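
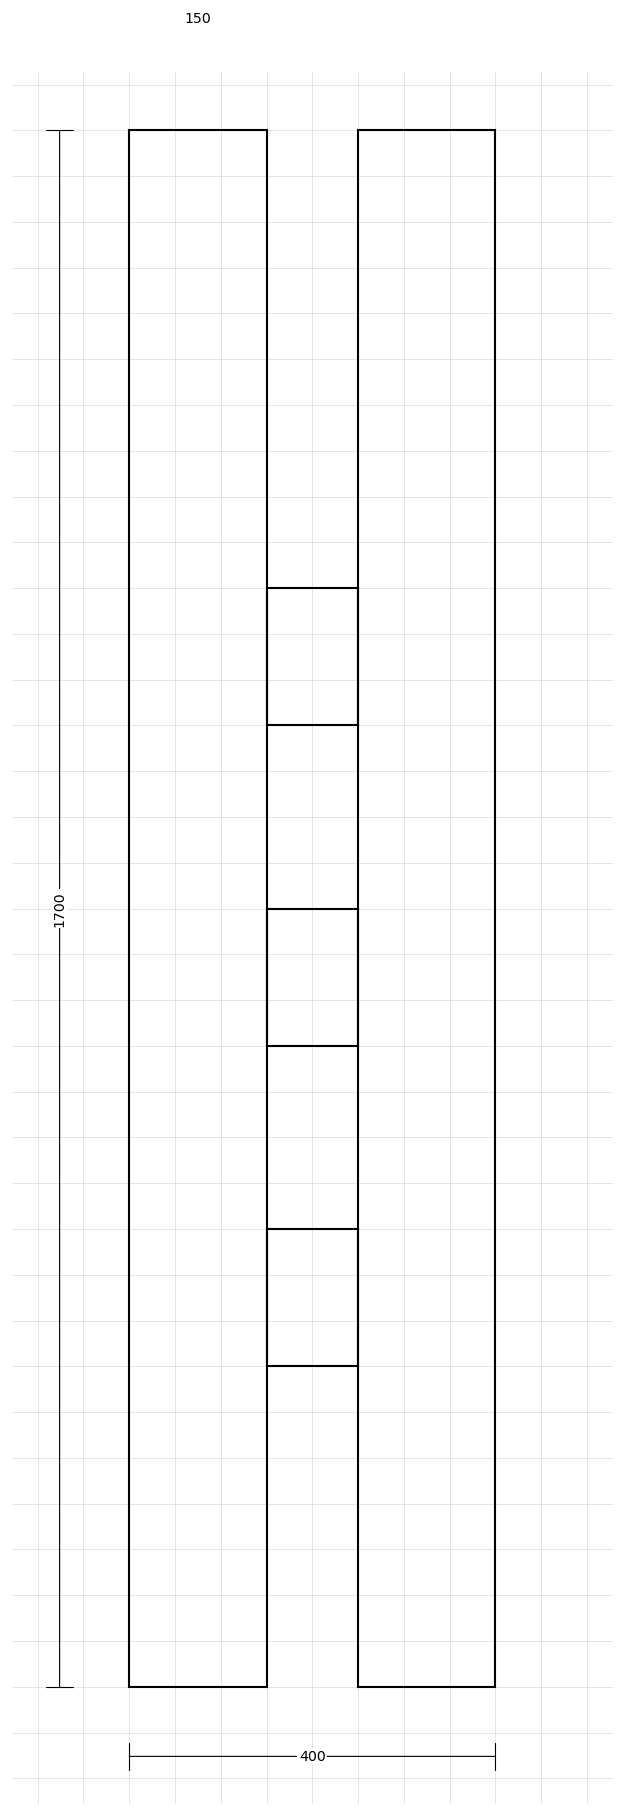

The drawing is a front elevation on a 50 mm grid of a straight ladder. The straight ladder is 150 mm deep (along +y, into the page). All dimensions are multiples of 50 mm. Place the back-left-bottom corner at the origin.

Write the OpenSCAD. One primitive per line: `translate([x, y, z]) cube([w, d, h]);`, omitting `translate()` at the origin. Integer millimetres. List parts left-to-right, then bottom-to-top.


cube([150, 150, 1700]);
translate([150, 0, 350]) cube([100, 150, 150]);
translate([150, 0, 700]) cube([100, 150, 150]);
translate([150, 0, 1050]) cube([100, 150, 150]);
translate([250, 0, 0]) cube([150, 150, 1700]);


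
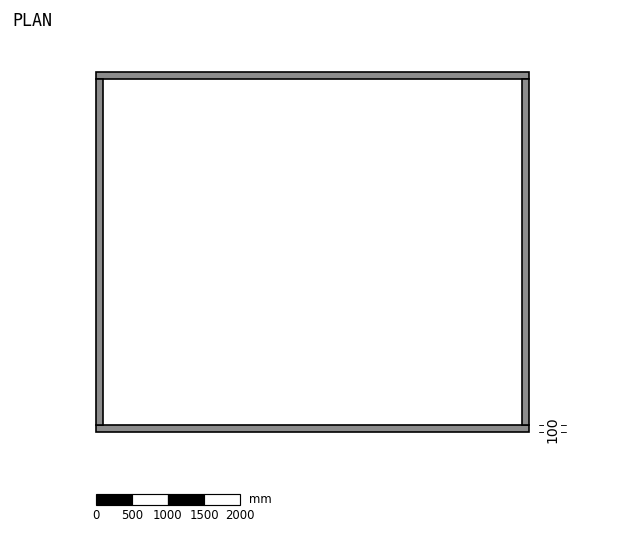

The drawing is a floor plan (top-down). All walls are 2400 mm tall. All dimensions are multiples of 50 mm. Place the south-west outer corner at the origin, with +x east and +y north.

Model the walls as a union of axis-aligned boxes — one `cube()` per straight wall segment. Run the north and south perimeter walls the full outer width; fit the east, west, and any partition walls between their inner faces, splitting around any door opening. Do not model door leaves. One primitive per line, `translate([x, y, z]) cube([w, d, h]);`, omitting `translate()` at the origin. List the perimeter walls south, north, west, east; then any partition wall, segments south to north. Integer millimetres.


cube([6000, 100, 2400]);
translate([0, 4900, 0]) cube([6000, 100, 2400]);
translate([0, 100, 0]) cube([100, 4800, 2400]);
translate([5900, 100, 0]) cube([100, 4800, 2400]);


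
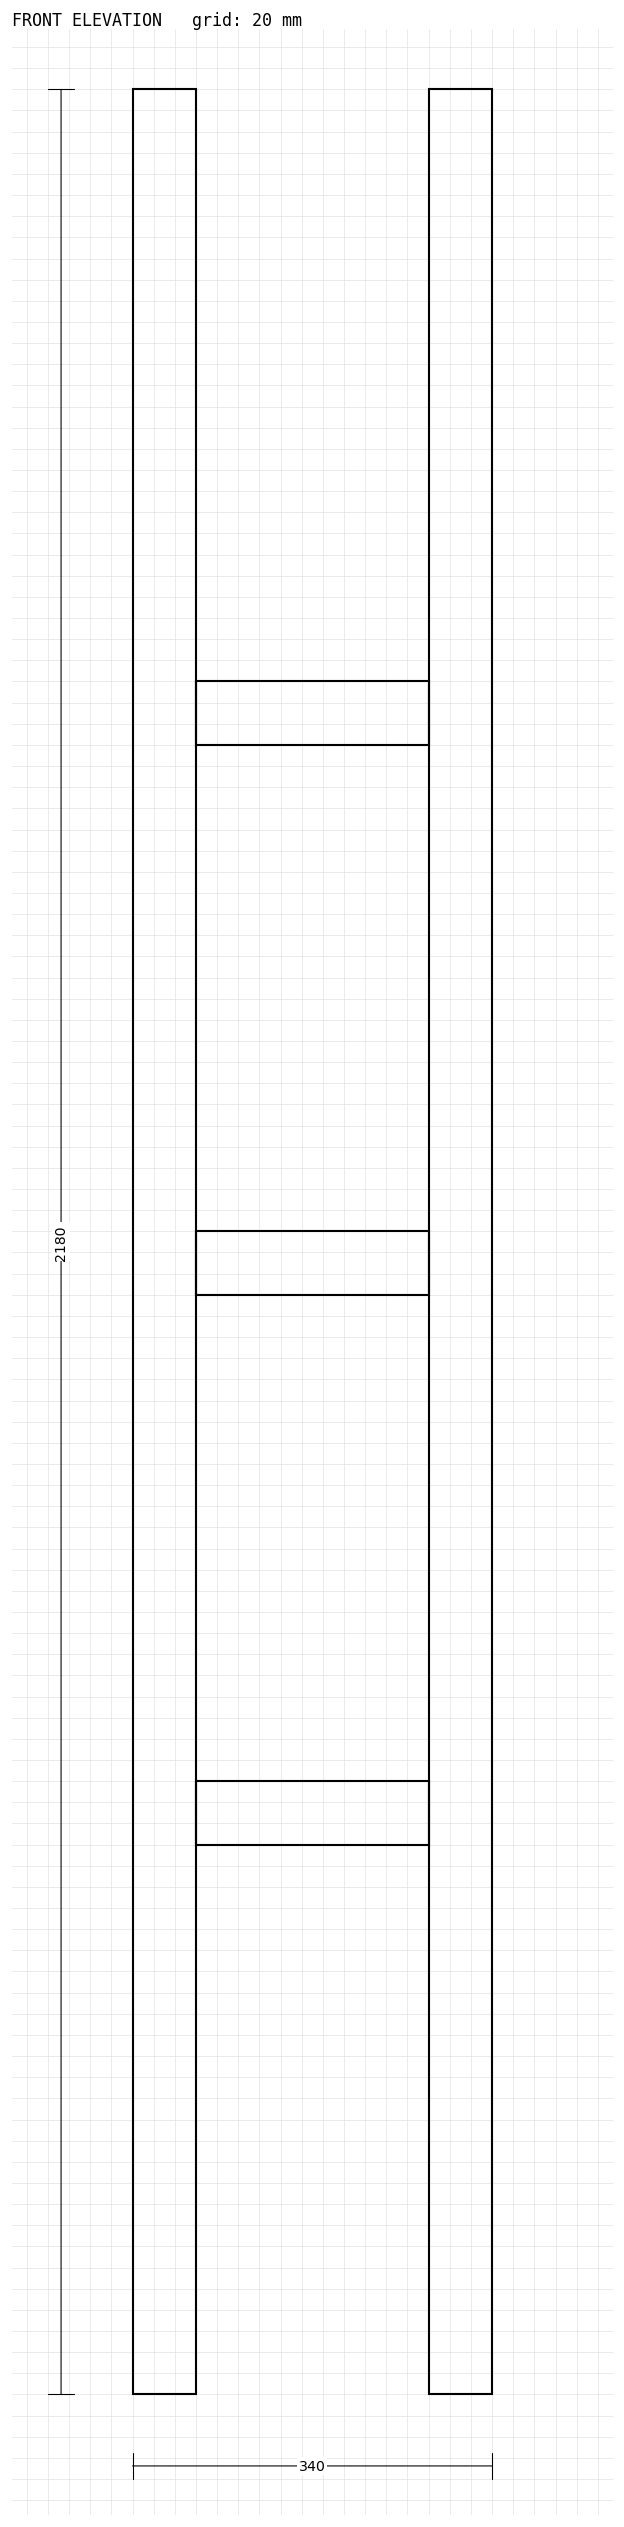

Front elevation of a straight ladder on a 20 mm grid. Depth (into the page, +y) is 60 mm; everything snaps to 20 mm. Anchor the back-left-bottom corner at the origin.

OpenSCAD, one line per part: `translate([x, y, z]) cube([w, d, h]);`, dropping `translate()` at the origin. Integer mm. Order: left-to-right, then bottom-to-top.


cube([60, 60, 2180]);
translate([60, 0, 520]) cube([220, 60, 60]);
translate([60, 0, 1040]) cube([220, 60, 60]);
translate([60, 0, 1560]) cube([220, 60, 60]);
translate([280, 0, 0]) cube([60, 60, 2180]);


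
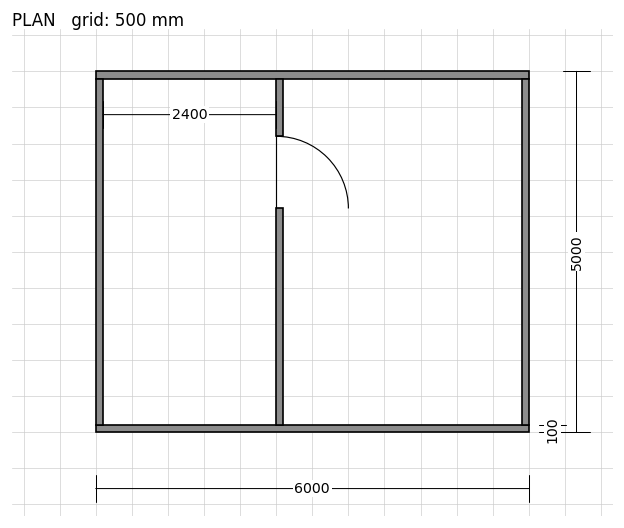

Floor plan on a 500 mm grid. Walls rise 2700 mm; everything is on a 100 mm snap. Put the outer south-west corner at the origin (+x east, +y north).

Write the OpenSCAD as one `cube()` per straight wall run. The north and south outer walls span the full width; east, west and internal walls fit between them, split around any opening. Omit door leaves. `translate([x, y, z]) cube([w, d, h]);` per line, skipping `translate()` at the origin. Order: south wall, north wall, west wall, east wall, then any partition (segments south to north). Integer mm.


cube([6000, 100, 2700]);
translate([0, 4900, 0]) cube([6000, 100, 2700]);
translate([0, 100, 0]) cube([100, 4800, 2700]);
translate([5900, 100, 0]) cube([100, 4800, 2700]);
translate([2500, 100, 0]) cube([100, 3000, 2700]);
translate([2500, 4100, 0]) cube([100, 800, 2700]);


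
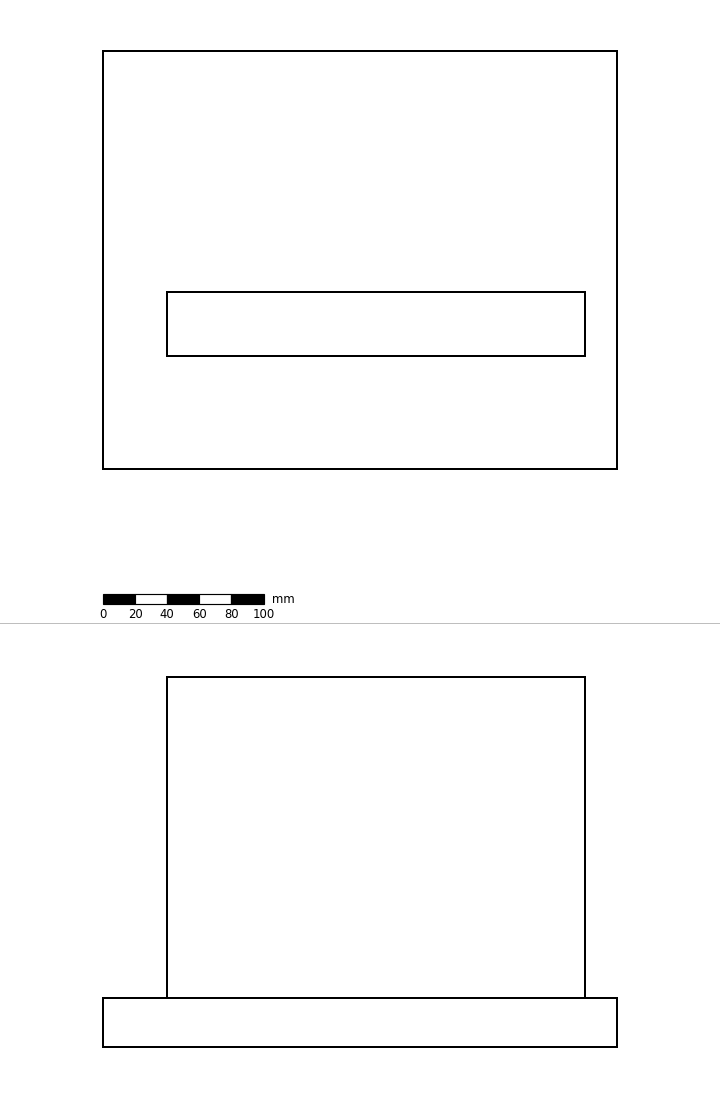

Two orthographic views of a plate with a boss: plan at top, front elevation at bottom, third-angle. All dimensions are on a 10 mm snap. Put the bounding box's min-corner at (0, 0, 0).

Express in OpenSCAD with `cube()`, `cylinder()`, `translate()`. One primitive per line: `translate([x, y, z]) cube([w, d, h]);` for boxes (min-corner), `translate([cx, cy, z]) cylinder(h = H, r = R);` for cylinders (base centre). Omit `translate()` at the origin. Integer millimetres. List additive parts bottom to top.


cube([320, 260, 30]);
translate([40, 70, 30]) cube([260, 40, 200]);


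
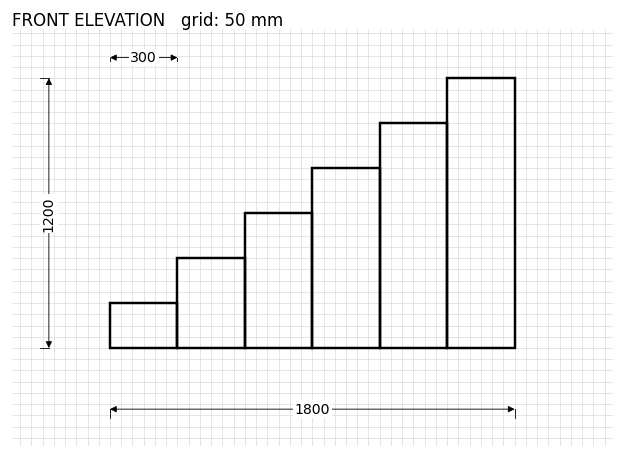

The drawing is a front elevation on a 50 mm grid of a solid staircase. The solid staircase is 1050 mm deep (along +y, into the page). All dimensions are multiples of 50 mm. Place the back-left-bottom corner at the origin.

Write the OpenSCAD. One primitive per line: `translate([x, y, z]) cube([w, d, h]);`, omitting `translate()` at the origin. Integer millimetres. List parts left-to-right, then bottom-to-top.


cube([300, 1050, 200]);
translate([300, 0, 0]) cube([300, 1050, 400]);
translate([600, 0, 0]) cube([300, 1050, 600]);
translate([900, 0, 0]) cube([300, 1050, 800]);
translate([1200, 0, 0]) cube([300, 1050, 1000]);
translate([1500, 0, 0]) cube([300, 1050, 1200]);


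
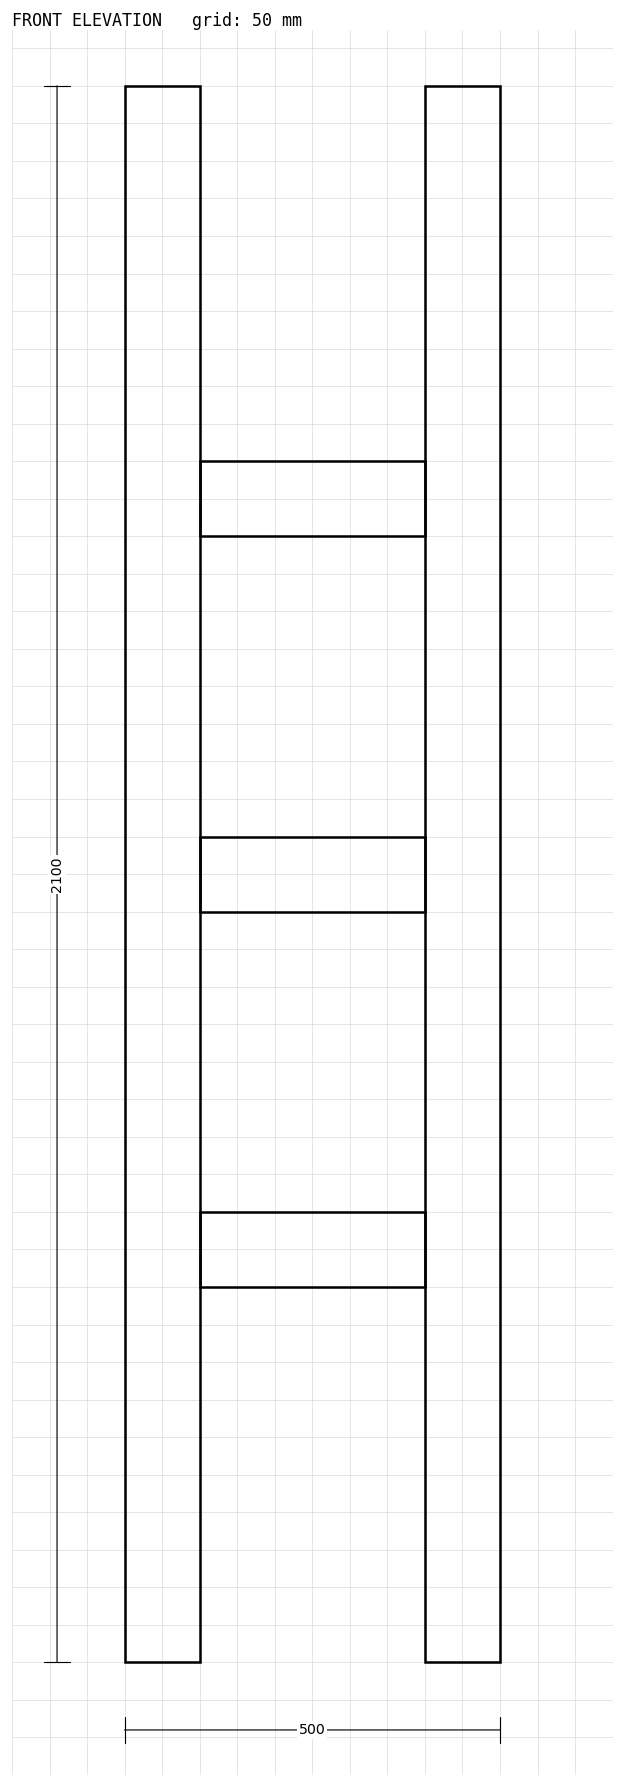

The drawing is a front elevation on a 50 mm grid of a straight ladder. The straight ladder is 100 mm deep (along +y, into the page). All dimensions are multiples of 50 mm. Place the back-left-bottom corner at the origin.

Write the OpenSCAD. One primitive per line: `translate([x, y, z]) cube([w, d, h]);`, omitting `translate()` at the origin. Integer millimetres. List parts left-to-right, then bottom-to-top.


cube([100, 100, 2100]);
translate([100, 0, 500]) cube([300, 100, 100]);
translate([100, 0, 1000]) cube([300, 100, 100]);
translate([100, 0, 1500]) cube([300, 100, 100]);
translate([400, 0, 0]) cube([100, 100, 2100]);


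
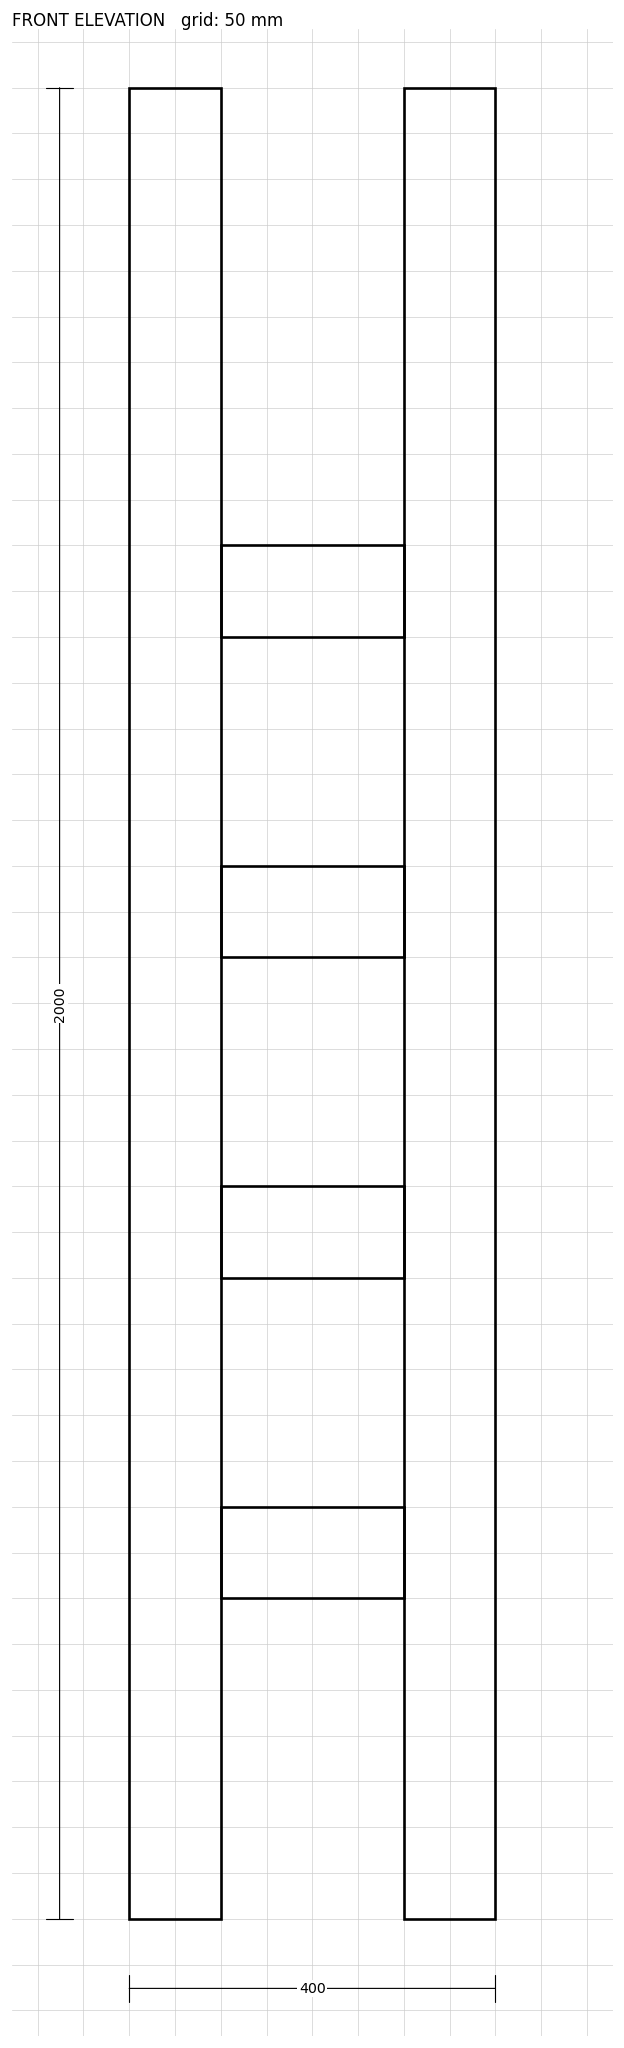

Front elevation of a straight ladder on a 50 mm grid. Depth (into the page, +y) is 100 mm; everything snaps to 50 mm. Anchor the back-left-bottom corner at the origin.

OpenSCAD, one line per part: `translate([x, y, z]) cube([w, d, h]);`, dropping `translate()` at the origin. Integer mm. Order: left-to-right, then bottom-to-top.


cube([100, 100, 2000]);
translate([100, 0, 350]) cube([200, 100, 100]);
translate([100, 0, 700]) cube([200, 100, 100]);
translate([100, 0, 1050]) cube([200, 100, 100]);
translate([100, 0, 1400]) cube([200, 100, 100]);
translate([300, 0, 0]) cube([100, 100, 2000]);


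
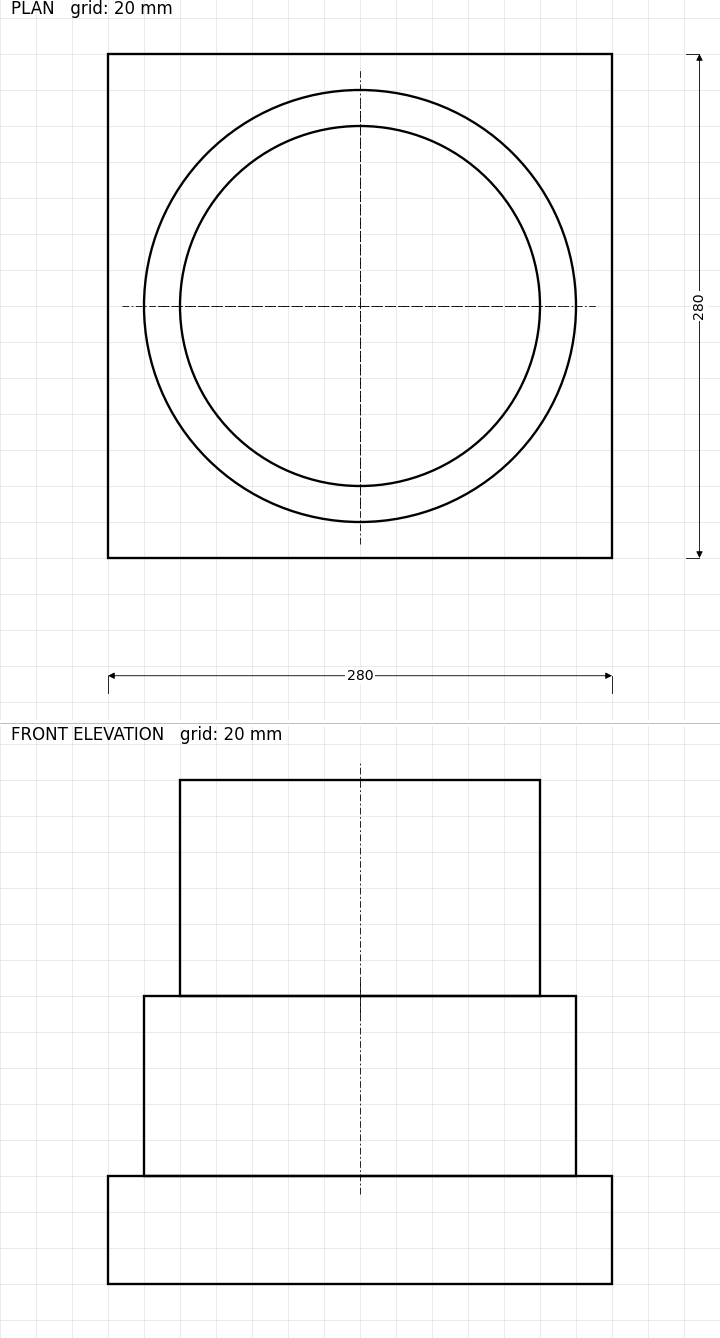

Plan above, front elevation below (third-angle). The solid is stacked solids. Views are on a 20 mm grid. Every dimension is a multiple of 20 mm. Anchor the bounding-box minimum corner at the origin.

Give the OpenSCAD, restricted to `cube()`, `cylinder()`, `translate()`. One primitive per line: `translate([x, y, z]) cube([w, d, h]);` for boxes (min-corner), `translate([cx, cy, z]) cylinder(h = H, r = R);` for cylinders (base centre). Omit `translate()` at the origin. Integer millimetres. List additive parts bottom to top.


cube([280, 280, 60]);
translate([140, 140, 60]) cylinder(h = 100, r = 120);
translate([140, 140, 160]) cylinder(h = 120, r = 100);


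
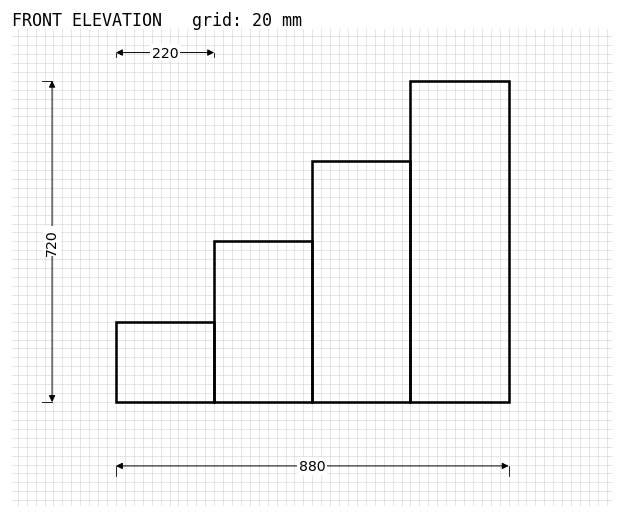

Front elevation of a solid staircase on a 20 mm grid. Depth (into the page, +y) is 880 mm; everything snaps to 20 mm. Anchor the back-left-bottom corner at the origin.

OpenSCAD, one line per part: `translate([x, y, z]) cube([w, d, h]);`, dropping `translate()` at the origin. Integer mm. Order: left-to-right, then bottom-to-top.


cube([220, 880, 180]);
translate([220, 0, 0]) cube([220, 880, 360]);
translate([440, 0, 0]) cube([220, 880, 540]);
translate([660, 0, 0]) cube([220, 880, 720]);


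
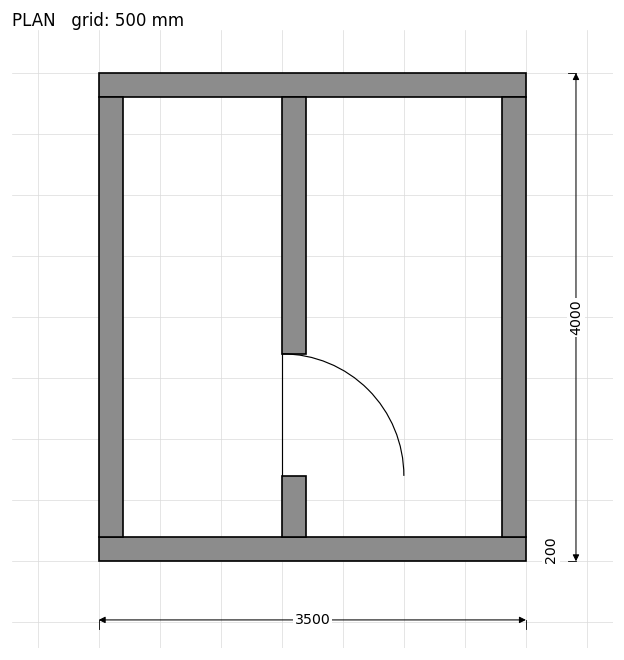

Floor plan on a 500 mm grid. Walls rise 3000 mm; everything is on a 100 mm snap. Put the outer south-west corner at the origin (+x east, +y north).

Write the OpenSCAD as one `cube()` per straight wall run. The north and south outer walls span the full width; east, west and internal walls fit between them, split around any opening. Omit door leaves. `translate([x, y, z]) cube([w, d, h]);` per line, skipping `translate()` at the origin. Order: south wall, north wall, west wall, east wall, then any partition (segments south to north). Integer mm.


cube([3500, 200, 3000]);
translate([0, 3800, 0]) cube([3500, 200, 3000]);
translate([0, 200, 0]) cube([200, 3600, 3000]);
translate([3300, 200, 0]) cube([200, 3600, 3000]);
translate([1500, 200, 0]) cube([200, 500, 3000]);
translate([1500, 1700, 0]) cube([200, 2100, 3000]);


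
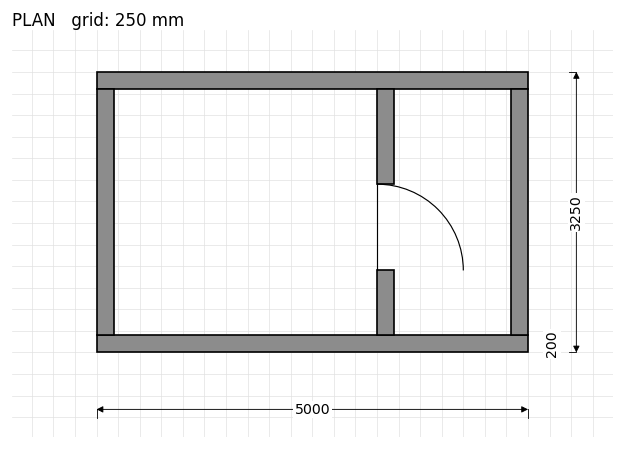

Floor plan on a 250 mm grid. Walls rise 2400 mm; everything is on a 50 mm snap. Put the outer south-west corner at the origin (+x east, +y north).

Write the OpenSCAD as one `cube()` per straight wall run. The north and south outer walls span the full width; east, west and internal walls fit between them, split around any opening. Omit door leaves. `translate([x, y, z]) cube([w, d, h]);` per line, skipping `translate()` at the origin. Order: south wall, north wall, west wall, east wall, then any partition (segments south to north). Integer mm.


cube([5000, 200, 2400]);
translate([0, 3050, 0]) cube([5000, 200, 2400]);
translate([0, 200, 0]) cube([200, 2850, 2400]);
translate([4800, 200, 0]) cube([200, 2850, 2400]);
translate([3250, 200, 0]) cube([200, 750, 2400]);
translate([3250, 1950, 0]) cube([200, 1100, 2400]);


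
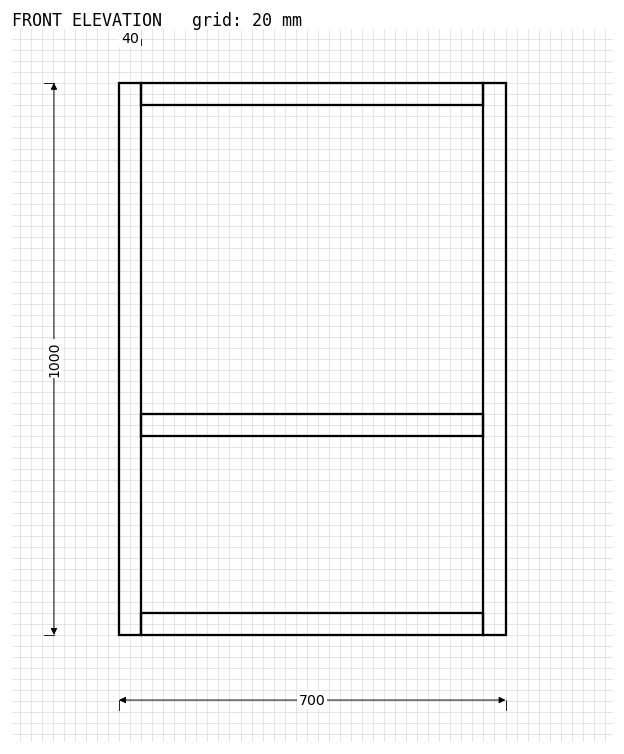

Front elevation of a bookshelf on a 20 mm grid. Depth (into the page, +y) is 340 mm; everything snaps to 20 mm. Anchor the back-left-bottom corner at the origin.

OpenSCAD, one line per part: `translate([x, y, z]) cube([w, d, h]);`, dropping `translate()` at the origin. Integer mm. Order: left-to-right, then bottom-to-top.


cube([40, 340, 1000]);
translate([40, 0, 0]) cube([620, 340, 40]);
translate([40, 0, 360]) cube([620, 340, 40]);
translate([40, 0, 960]) cube([620, 340, 40]);
translate([660, 0, 0]) cube([40, 340, 1000]);


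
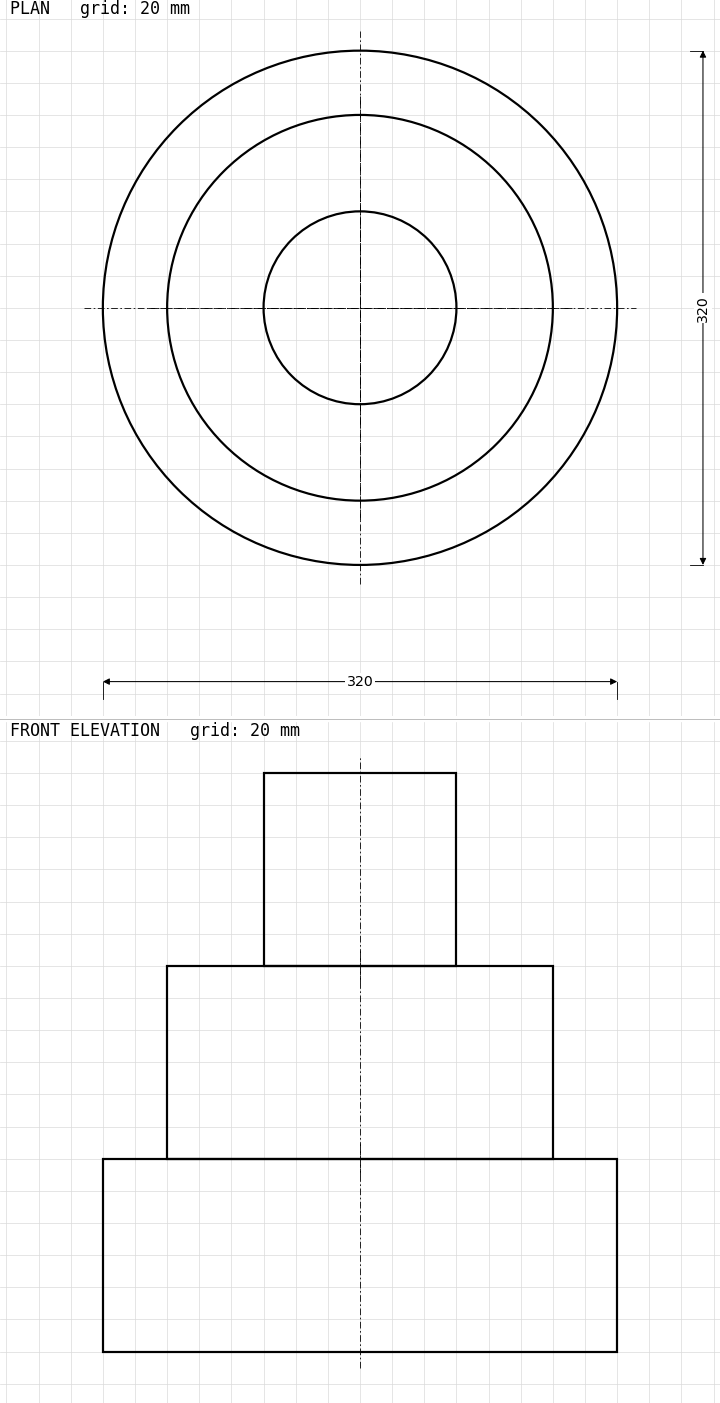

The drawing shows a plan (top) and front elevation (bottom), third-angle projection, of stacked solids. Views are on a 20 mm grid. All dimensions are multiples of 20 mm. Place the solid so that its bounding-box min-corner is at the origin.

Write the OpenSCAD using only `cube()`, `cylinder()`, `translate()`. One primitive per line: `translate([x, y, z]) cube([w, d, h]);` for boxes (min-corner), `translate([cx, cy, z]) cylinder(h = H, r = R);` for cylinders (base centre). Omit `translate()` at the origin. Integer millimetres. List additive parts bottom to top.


translate([160, 160, 0]) cylinder(h = 120, r = 160);
translate([160, 160, 120]) cylinder(h = 120, r = 120);
translate([160, 160, 240]) cylinder(h = 120, r = 60);


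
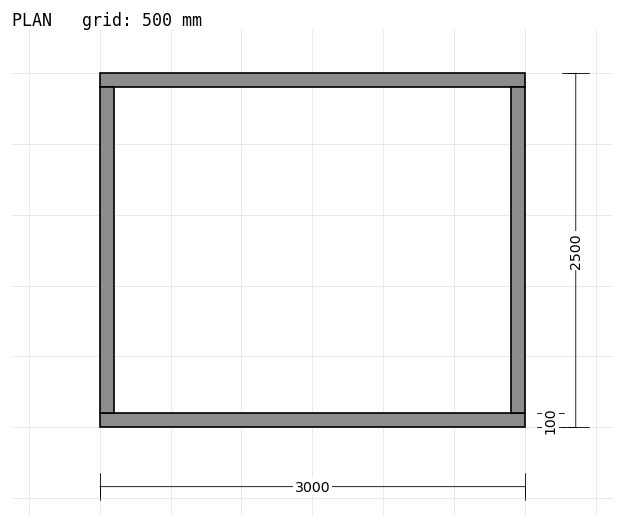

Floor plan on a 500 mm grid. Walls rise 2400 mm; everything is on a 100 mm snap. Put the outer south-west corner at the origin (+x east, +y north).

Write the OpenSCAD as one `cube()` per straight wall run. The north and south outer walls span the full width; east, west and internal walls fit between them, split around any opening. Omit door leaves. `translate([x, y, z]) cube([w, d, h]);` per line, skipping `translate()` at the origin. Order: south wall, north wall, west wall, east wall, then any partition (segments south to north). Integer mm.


cube([3000, 100, 2400]);
translate([0, 2400, 0]) cube([3000, 100, 2400]);
translate([0, 100, 0]) cube([100, 2300, 2400]);
translate([2900, 100, 0]) cube([100, 2300, 2400]);


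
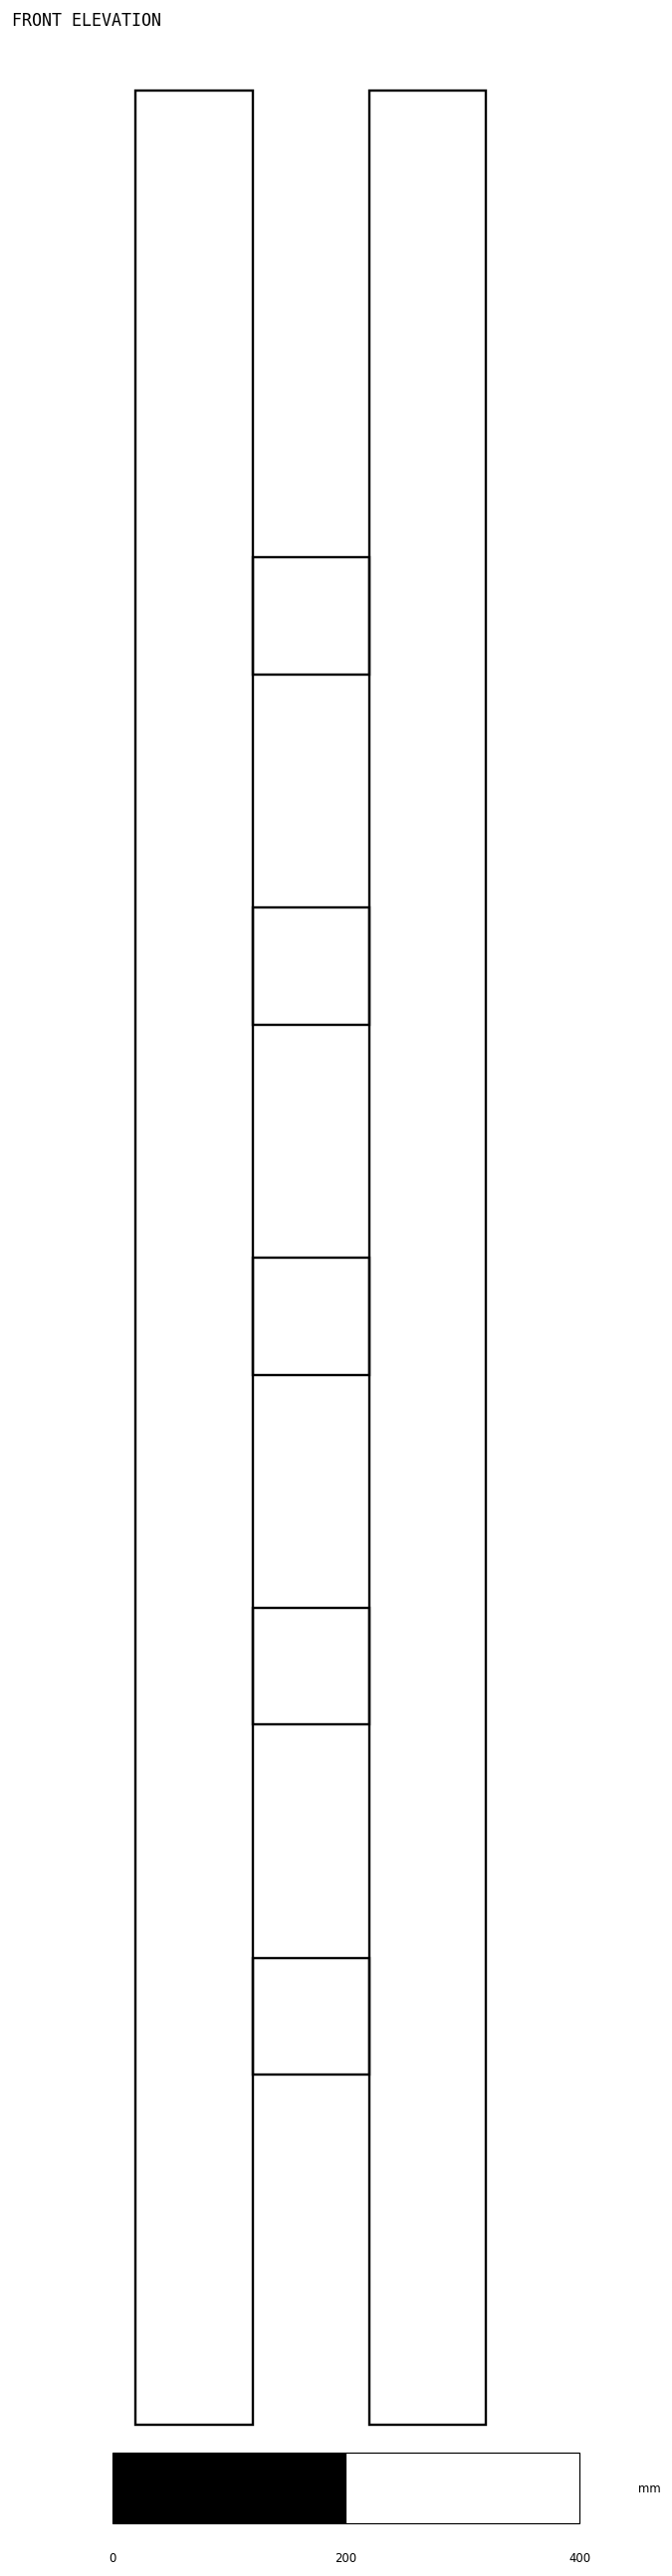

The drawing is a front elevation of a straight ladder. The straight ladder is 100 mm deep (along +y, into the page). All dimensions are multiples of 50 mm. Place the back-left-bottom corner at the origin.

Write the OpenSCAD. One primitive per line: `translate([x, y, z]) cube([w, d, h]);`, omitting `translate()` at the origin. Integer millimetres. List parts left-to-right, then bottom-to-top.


cube([100, 100, 2000]);
translate([100, 0, 300]) cube([100, 100, 100]);
translate([100, 0, 600]) cube([100, 100, 100]);
translate([100, 0, 900]) cube([100, 100, 100]);
translate([100, 0, 1200]) cube([100, 100, 100]);
translate([100, 0, 1500]) cube([100, 100, 100]);
translate([200, 0, 0]) cube([100, 100, 2000]);


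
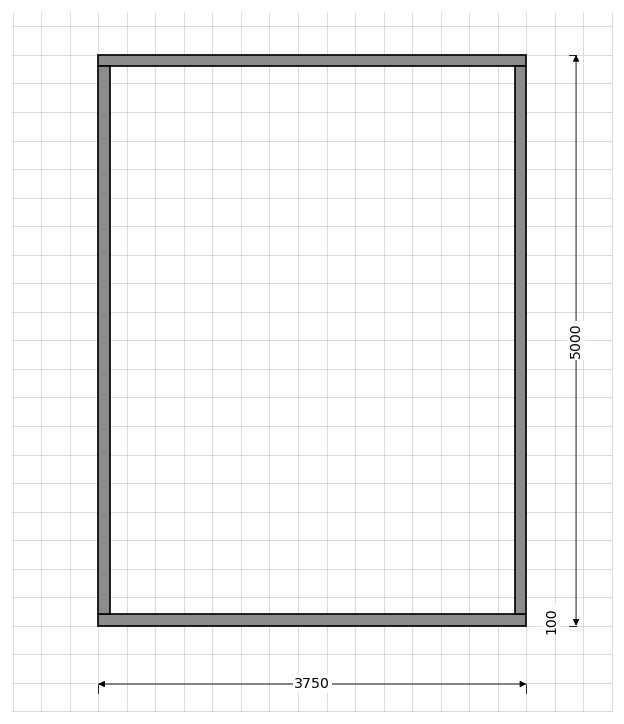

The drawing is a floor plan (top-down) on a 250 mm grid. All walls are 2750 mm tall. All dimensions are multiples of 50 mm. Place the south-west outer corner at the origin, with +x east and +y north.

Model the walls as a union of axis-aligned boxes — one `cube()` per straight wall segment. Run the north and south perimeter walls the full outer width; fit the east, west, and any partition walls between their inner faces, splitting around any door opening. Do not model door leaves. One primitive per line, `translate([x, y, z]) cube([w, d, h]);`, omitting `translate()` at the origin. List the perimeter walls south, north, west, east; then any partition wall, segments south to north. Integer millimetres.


cube([3750, 100, 2750]);
translate([0, 4900, 0]) cube([3750, 100, 2750]);
translate([0, 100, 0]) cube([100, 4800, 2750]);
translate([3650, 100, 0]) cube([100, 4800, 2750]);


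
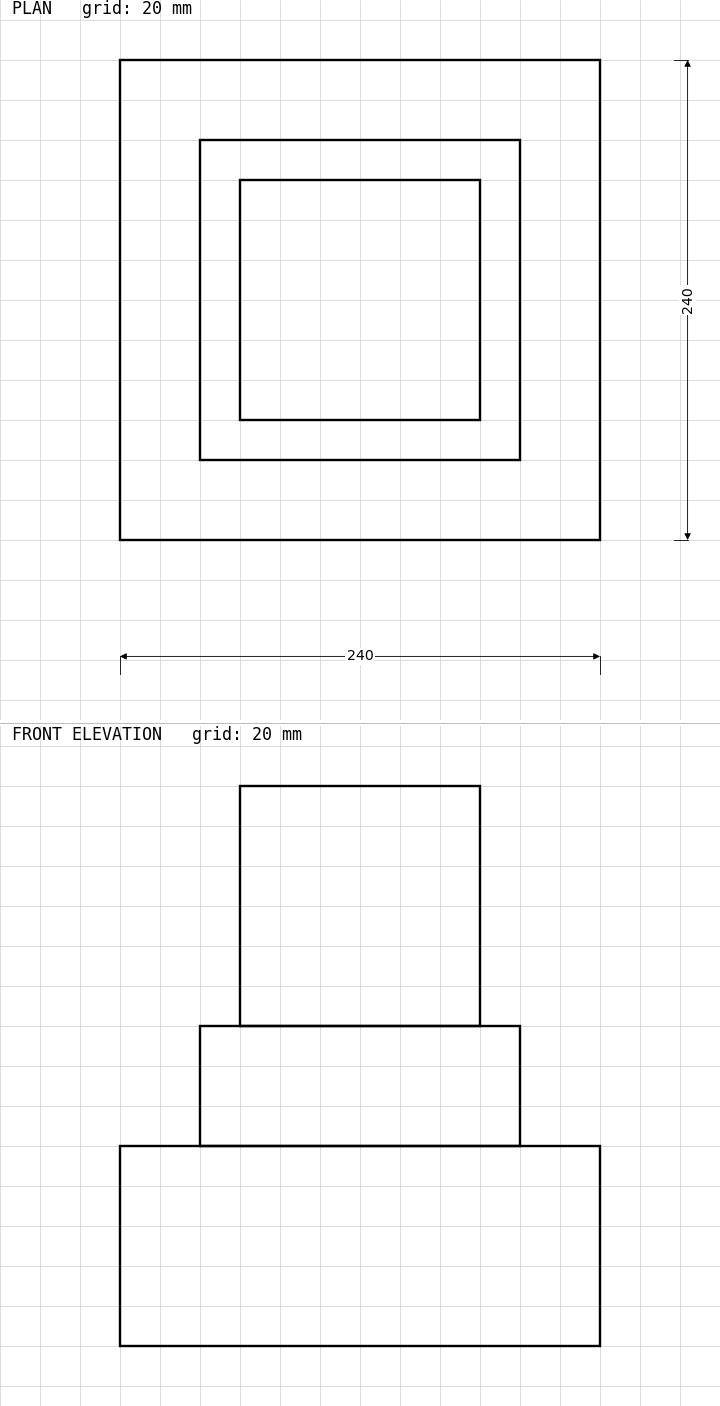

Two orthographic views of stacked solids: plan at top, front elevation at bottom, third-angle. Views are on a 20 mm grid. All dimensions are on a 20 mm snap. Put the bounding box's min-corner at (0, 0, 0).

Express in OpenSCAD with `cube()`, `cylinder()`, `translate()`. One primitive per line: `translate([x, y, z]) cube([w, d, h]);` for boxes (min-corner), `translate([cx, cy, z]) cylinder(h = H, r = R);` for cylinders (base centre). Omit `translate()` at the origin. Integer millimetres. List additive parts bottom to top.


cube([240, 240, 100]);
translate([40, 40, 100]) cube([160, 160, 60]);
translate([60, 60, 160]) cube([120, 120, 120]);


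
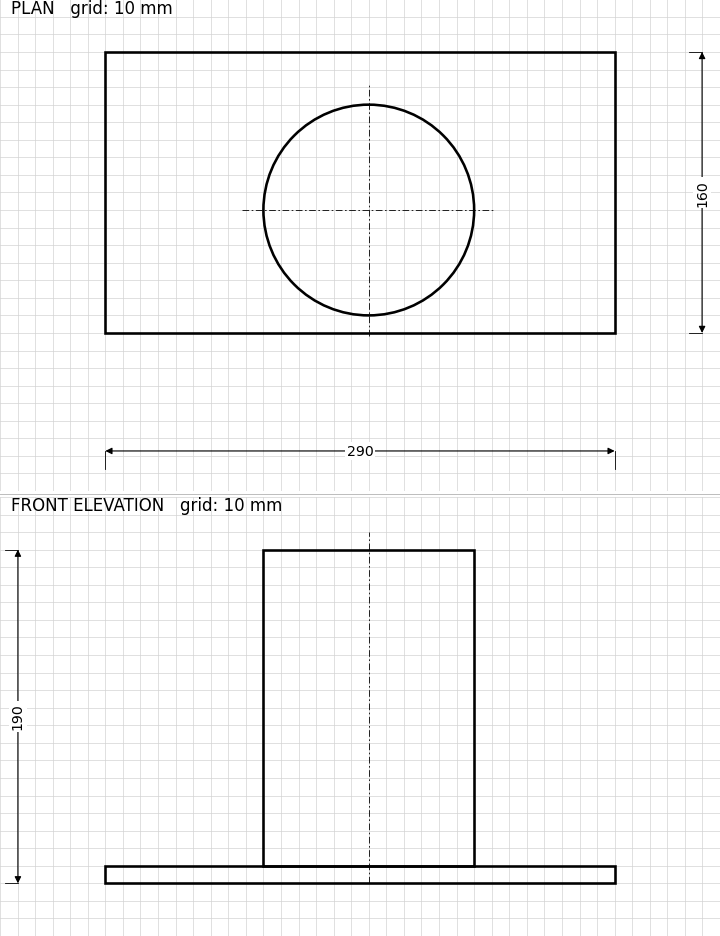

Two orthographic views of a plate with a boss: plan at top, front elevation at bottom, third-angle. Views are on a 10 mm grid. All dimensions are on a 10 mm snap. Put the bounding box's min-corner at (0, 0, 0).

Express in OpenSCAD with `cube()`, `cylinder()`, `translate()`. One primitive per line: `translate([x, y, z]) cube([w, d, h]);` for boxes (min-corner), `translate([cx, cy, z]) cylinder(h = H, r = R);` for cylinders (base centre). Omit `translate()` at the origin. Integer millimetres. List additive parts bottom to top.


cube([290, 160, 10]);
translate([150, 70, 10]) cylinder(h = 180, r = 60);


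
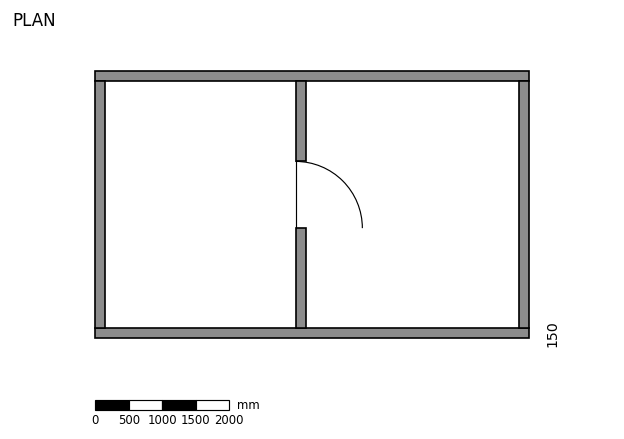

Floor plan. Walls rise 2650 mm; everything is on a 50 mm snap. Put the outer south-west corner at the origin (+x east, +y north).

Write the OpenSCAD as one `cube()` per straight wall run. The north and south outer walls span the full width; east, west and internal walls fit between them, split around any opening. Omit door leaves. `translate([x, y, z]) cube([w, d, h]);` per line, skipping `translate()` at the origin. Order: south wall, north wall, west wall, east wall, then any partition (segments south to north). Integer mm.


cube([6500, 150, 2650]);
translate([0, 3850, 0]) cube([6500, 150, 2650]);
translate([0, 150, 0]) cube([150, 3700, 2650]);
translate([6350, 150, 0]) cube([150, 3700, 2650]);
translate([3000, 150, 0]) cube([150, 1500, 2650]);
translate([3000, 2650, 0]) cube([150, 1200, 2650]);


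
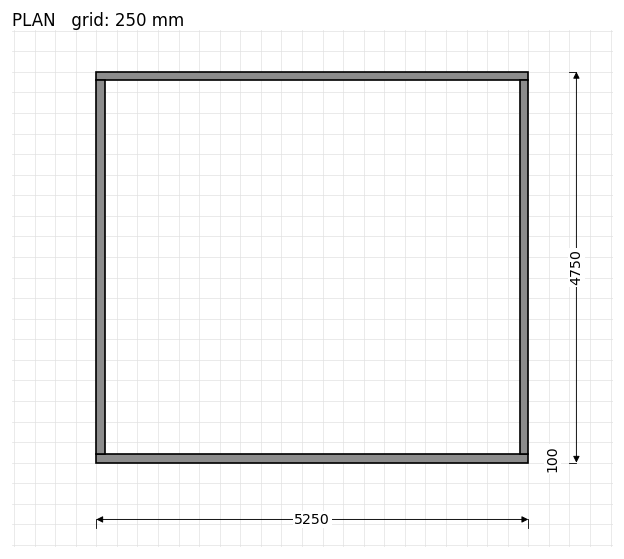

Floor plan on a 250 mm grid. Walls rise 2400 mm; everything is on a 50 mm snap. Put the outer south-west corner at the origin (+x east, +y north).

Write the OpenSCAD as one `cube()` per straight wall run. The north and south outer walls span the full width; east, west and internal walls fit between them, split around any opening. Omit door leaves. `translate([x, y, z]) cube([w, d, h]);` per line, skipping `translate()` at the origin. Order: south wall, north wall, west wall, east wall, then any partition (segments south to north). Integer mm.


cube([5250, 100, 2400]);
translate([0, 4650, 0]) cube([5250, 100, 2400]);
translate([0, 100, 0]) cube([100, 4550, 2400]);
translate([5150, 100, 0]) cube([100, 4550, 2400]);


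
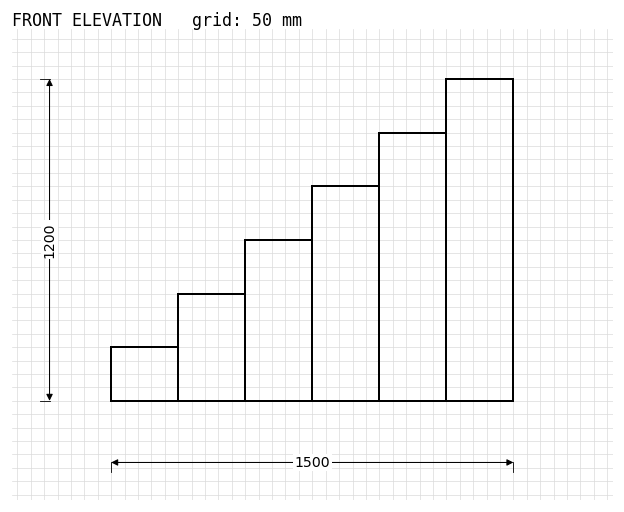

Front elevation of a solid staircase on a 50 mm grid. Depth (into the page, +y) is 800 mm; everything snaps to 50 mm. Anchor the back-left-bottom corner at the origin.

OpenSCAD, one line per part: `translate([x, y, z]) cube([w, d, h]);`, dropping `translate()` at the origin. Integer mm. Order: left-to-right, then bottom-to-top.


cube([250, 800, 200]);
translate([250, 0, 0]) cube([250, 800, 400]);
translate([500, 0, 0]) cube([250, 800, 600]);
translate([750, 0, 0]) cube([250, 800, 800]);
translate([1000, 0, 0]) cube([250, 800, 1000]);
translate([1250, 0, 0]) cube([250, 800, 1200]);


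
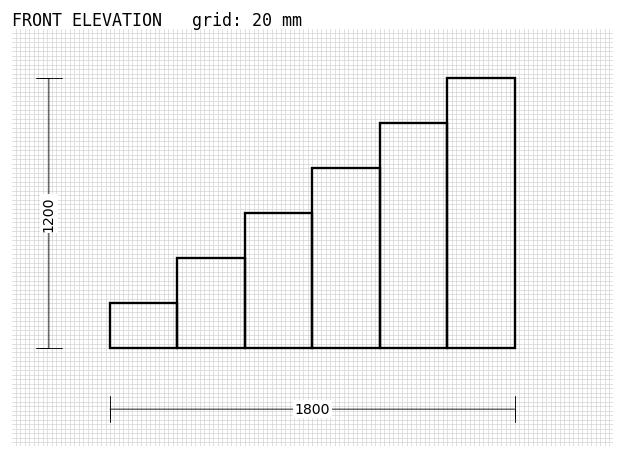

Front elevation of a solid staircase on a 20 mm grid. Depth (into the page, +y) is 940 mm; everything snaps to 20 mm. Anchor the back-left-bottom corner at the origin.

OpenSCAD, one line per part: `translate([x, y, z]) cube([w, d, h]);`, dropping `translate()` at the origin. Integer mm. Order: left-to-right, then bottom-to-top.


cube([300, 940, 200]);
translate([300, 0, 0]) cube([300, 940, 400]);
translate([600, 0, 0]) cube([300, 940, 600]);
translate([900, 0, 0]) cube([300, 940, 800]);
translate([1200, 0, 0]) cube([300, 940, 1000]);
translate([1500, 0, 0]) cube([300, 940, 1200]);


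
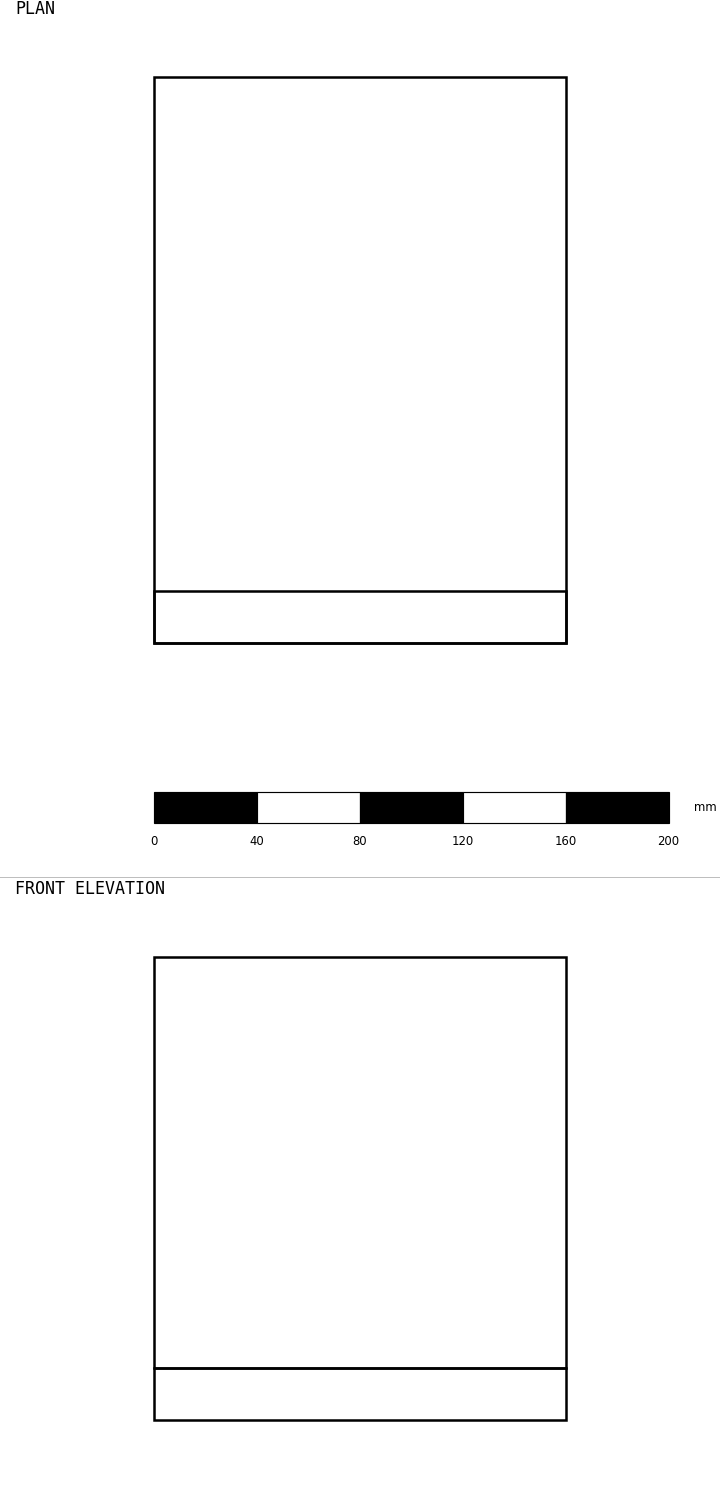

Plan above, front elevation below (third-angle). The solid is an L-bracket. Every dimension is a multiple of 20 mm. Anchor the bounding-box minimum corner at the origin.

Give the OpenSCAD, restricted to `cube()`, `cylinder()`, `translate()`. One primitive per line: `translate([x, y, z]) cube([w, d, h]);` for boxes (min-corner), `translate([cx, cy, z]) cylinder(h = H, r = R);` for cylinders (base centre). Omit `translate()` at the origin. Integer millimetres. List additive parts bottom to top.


cube([160, 220, 20]);
translate([0, 0, 20]) cube([160, 20, 160]);


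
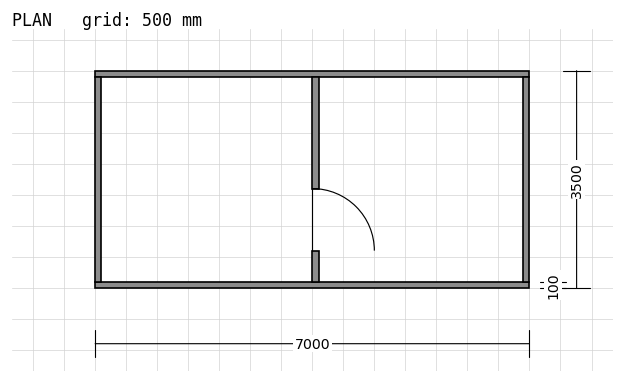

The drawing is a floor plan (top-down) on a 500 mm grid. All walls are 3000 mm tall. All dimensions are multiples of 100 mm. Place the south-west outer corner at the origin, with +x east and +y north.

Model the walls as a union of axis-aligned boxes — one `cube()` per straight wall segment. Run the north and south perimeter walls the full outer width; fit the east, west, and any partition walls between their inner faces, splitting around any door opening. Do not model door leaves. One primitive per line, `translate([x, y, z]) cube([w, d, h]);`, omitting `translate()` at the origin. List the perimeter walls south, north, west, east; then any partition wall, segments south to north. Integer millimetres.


cube([7000, 100, 3000]);
translate([0, 3400, 0]) cube([7000, 100, 3000]);
translate([0, 100, 0]) cube([100, 3300, 3000]);
translate([6900, 100, 0]) cube([100, 3300, 3000]);
translate([3500, 100, 0]) cube([100, 500, 3000]);
translate([3500, 1600, 0]) cube([100, 1800, 3000]);


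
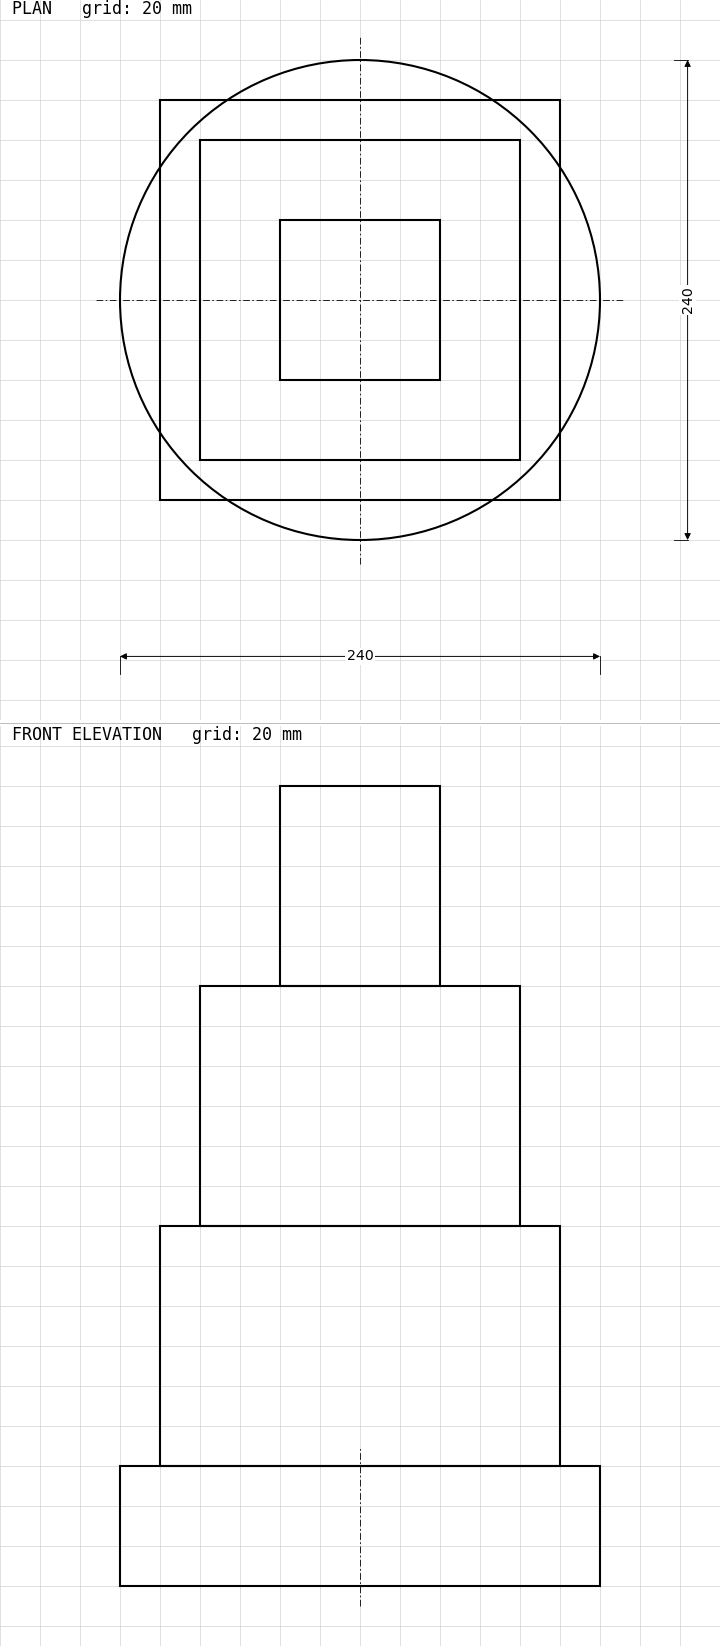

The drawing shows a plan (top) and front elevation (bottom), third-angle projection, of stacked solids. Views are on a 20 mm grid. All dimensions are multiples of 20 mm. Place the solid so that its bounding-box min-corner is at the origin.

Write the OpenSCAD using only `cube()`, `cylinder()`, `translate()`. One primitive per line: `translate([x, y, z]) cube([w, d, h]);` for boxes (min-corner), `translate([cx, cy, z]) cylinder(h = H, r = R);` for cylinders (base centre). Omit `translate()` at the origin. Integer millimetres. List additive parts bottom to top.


translate([120, 120, 0]) cylinder(h = 60, r = 120);
translate([20, 20, 60]) cube([200, 200, 120]);
translate([40, 40, 180]) cube([160, 160, 120]);
translate([80, 80, 300]) cube([80, 80, 100]);


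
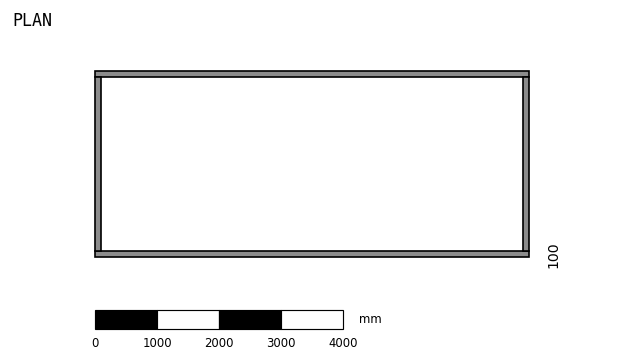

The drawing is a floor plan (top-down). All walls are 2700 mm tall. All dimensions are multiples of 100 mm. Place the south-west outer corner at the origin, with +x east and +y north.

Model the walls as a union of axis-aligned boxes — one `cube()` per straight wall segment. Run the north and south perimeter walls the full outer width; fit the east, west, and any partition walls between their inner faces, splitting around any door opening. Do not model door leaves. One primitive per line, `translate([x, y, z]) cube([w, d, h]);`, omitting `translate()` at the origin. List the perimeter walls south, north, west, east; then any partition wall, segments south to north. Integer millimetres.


cube([7000, 100, 2700]);
translate([0, 2900, 0]) cube([7000, 100, 2700]);
translate([0, 100, 0]) cube([100, 2800, 2700]);
translate([6900, 100, 0]) cube([100, 2800, 2700]);


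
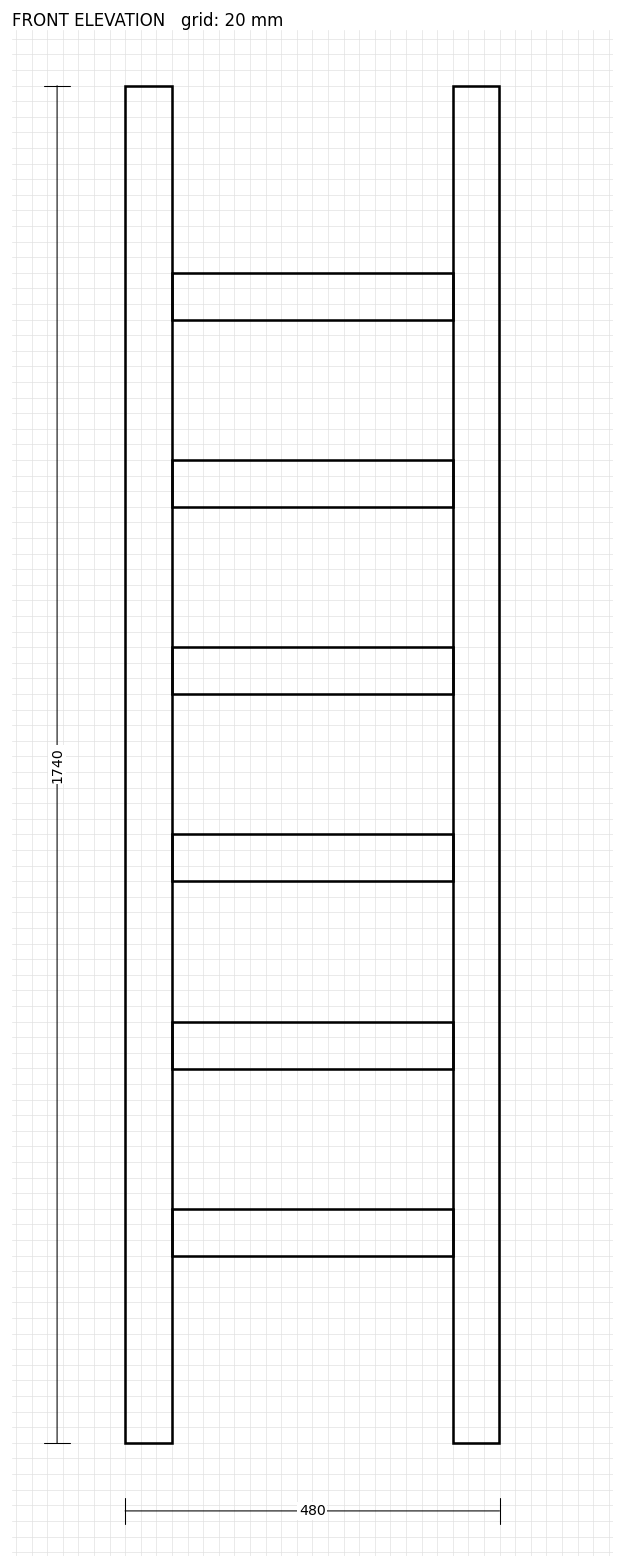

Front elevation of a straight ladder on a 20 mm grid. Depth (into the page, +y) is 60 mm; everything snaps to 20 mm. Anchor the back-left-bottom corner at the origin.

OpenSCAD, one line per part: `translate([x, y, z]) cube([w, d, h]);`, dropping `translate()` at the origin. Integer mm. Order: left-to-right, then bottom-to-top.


cube([60, 60, 1740]);
translate([60, 0, 240]) cube([360, 60, 60]);
translate([60, 0, 480]) cube([360, 60, 60]);
translate([60, 0, 720]) cube([360, 60, 60]);
translate([60, 0, 960]) cube([360, 60, 60]);
translate([60, 0, 1200]) cube([360, 60, 60]);
translate([60, 0, 1440]) cube([360, 60, 60]);
translate([420, 0, 0]) cube([60, 60, 1740]);


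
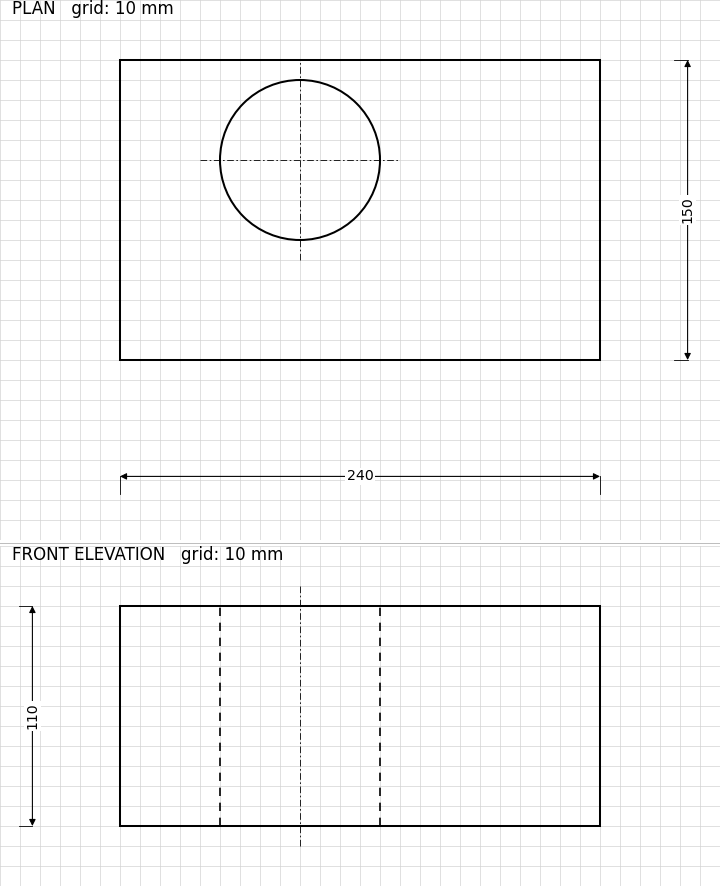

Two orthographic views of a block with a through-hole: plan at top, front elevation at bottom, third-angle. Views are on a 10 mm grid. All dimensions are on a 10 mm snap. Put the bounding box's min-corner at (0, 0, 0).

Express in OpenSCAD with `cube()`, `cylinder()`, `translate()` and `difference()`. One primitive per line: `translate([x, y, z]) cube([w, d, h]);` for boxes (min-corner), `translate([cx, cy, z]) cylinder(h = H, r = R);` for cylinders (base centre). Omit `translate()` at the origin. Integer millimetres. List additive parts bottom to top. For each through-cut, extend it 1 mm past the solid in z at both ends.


difference() {
  cube([240, 150, 110]);
  translate([90, 100, -1]) cylinder(h = 112, r = 40);
}


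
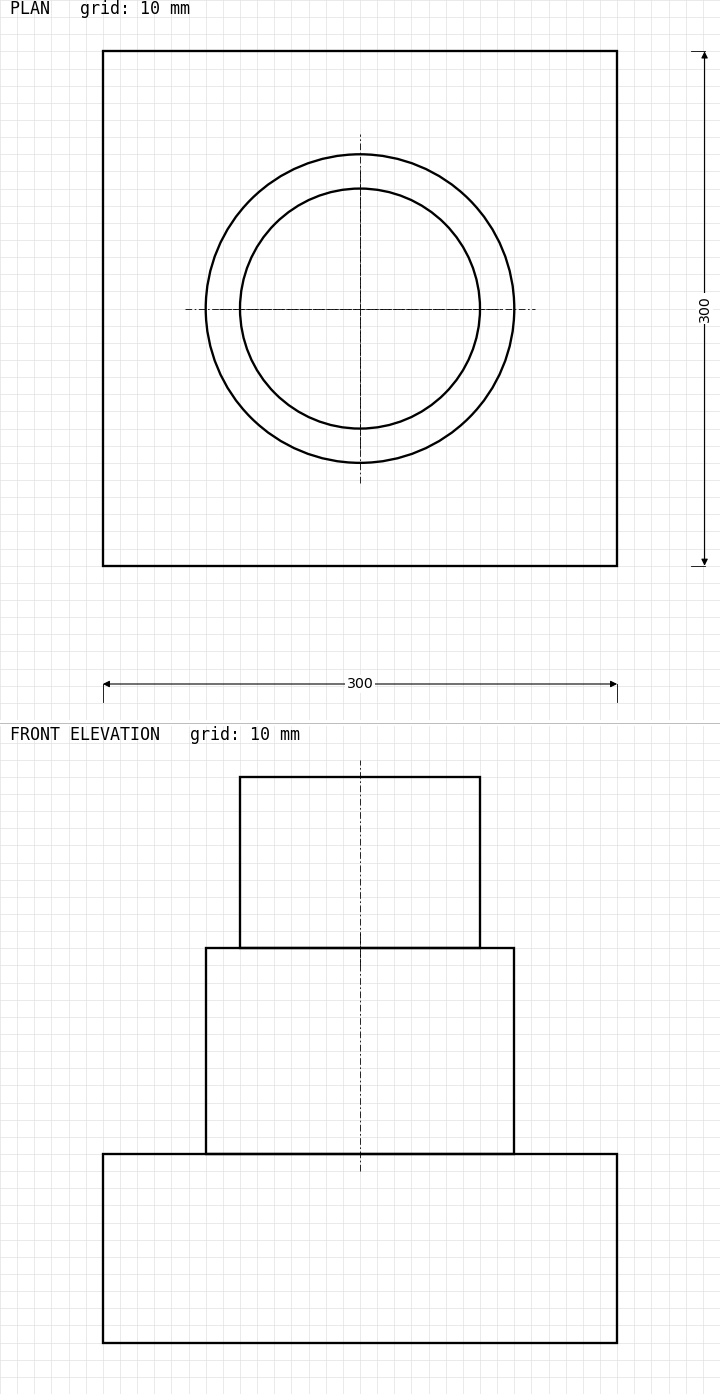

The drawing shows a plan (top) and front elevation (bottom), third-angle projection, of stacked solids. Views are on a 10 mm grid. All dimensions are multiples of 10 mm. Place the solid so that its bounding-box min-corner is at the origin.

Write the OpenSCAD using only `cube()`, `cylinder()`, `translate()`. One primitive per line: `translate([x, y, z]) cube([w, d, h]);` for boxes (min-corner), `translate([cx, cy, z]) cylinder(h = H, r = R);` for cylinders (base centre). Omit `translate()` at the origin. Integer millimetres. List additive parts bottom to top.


cube([300, 300, 110]);
translate([150, 150, 110]) cylinder(h = 120, r = 90);
translate([150, 150, 230]) cylinder(h = 100, r = 70);


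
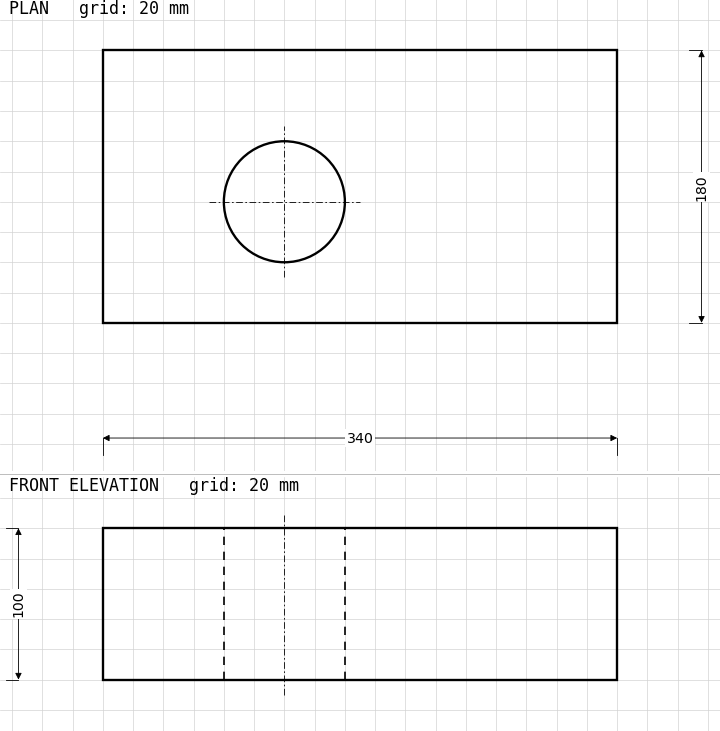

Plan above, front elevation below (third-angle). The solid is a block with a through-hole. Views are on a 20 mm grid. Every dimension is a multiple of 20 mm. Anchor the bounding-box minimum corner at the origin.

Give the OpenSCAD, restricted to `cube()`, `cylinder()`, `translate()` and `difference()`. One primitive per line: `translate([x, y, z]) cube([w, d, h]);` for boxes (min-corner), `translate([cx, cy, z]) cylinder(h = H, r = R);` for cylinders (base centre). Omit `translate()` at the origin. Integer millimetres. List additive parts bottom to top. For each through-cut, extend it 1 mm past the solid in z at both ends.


difference() {
  cube([340, 180, 100]);
  translate([120, 80, -1]) cylinder(h = 102, r = 40);
}


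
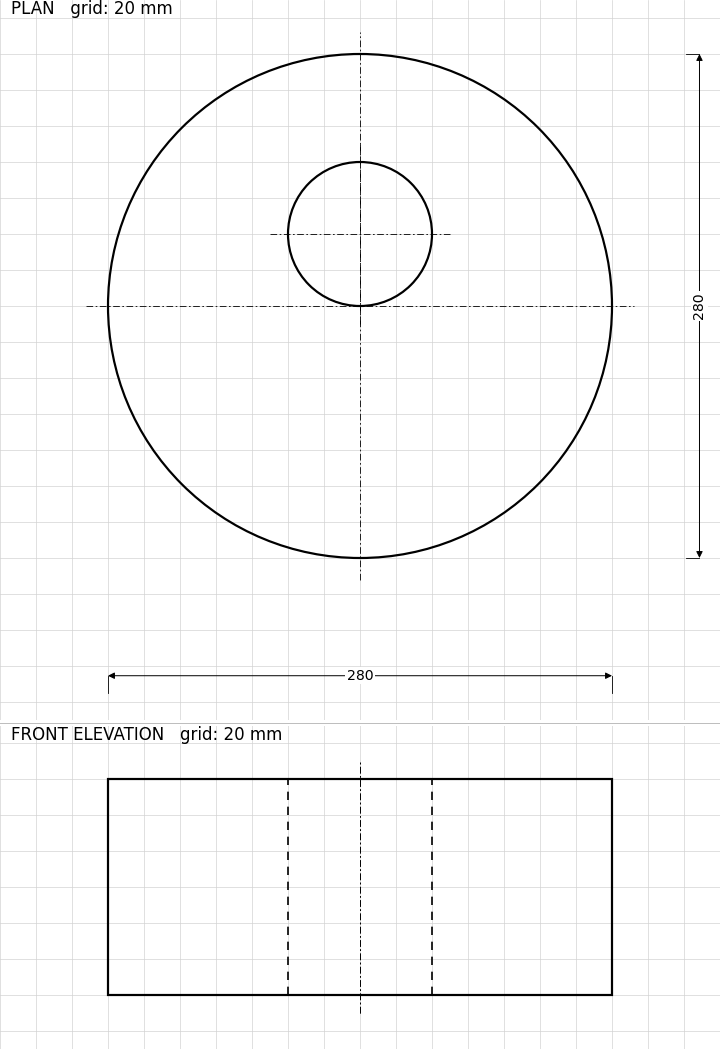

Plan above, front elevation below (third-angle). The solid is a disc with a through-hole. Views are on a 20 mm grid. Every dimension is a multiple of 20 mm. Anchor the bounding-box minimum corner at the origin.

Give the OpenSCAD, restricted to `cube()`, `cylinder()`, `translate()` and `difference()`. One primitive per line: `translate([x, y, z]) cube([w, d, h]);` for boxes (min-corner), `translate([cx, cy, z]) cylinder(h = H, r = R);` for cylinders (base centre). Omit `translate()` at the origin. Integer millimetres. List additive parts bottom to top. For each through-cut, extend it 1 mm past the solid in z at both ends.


difference() {
  translate([140, 140, 0]) cylinder(h = 120, r = 140);
  translate([140, 180, -1]) cylinder(h = 122, r = 40);
}


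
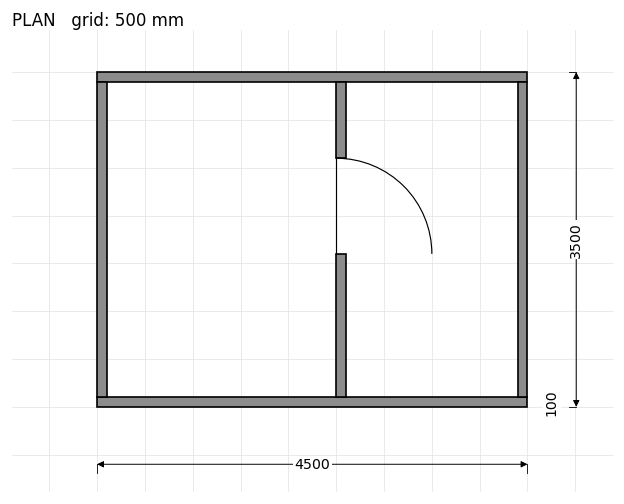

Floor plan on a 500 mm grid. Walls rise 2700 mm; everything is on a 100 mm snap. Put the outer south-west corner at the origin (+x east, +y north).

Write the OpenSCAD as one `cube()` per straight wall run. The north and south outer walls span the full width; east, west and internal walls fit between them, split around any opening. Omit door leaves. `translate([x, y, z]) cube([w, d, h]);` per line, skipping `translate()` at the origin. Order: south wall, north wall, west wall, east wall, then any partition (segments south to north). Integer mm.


cube([4500, 100, 2700]);
translate([0, 3400, 0]) cube([4500, 100, 2700]);
translate([0, 100, 0]) cube([100, 3300, 2700]);
translate([4400, 100, 0]) cube([100, 3300, 2700]);
translate([2500, 100, 0]) cube([100, 1500, 2700]);
translate([2500, 2600, 0]) cube([100, 800, 2700]);
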